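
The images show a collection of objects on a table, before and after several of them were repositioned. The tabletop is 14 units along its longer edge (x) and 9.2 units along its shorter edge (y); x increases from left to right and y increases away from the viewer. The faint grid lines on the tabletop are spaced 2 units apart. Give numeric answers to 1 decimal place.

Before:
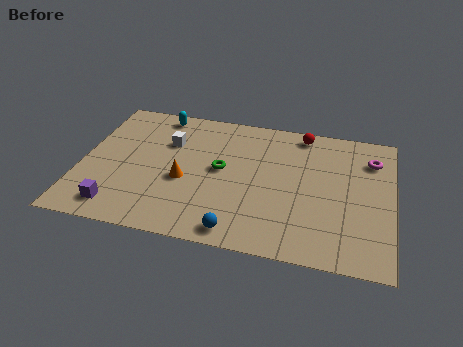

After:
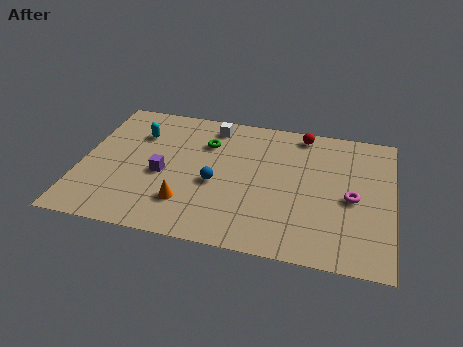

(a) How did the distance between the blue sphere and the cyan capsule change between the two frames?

-3.7

The distance was about 8.3 in the first image and 4.6 in the second, so they moved 3.7 units closer together.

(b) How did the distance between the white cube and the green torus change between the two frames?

-1.6

Before: roughly 2.9 units apart; after: 1.3. That's 1.6 units closer together.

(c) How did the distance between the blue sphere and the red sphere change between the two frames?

-1.9

Before: roughly 7.6 units apart; after: 5.7. That's 1.9 units closer together.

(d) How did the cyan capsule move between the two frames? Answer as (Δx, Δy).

(-0.8, -1.6)

The cyan capsule was at about (3.2, 8.2) and moved to about (2.4, 6.6).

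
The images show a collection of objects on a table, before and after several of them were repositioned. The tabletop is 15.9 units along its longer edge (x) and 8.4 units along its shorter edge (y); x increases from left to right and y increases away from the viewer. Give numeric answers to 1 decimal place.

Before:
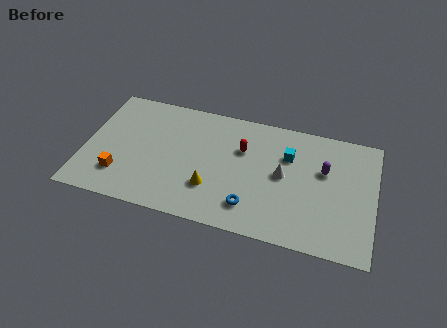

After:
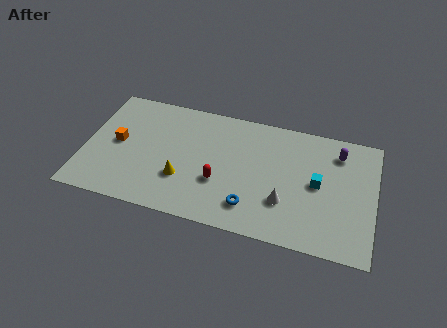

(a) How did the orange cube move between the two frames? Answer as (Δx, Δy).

(-0.3, 2.2)

The orange cube was at about (2.1, 2.1) and moved to about (1.8, 4.3).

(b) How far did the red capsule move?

2.8

The red capsule moved from about (8.6, 5.6) to (7.5, 3.0), a distance of √(1.1² + 2.6²) ≈ 2.8.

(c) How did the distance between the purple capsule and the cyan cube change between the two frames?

+0.5

The distance was about 2.1 in the first image and 2.6 in the second, so they moved 0.5 units further apart.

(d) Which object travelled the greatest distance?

the red capsule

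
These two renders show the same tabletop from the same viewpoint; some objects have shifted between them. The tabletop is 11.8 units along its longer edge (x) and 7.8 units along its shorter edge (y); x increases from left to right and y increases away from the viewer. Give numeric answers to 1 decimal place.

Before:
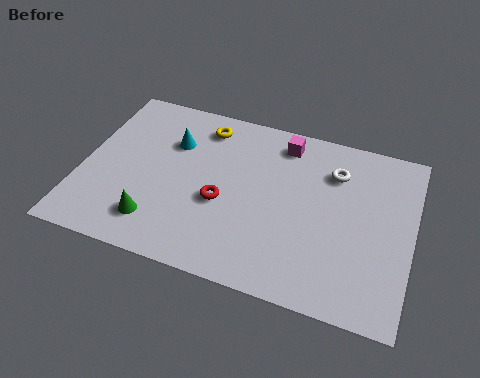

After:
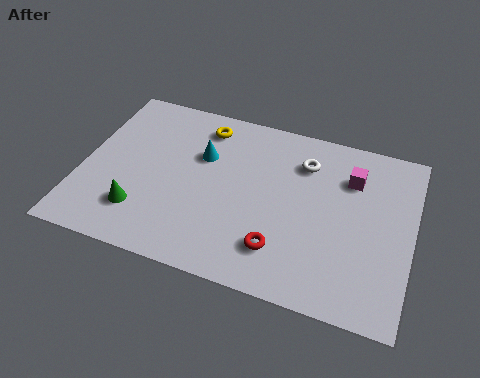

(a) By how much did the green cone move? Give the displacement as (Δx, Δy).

(-0.6, 0.3)

From the two frames, the green cone sits at roughly (2.9, 1.6) before and (2.3, 1.9) after.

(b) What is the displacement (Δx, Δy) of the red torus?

(2.2, -1.4)

The red torus was at about (5.1, 3.2) and moved to about (7.3, 1.8).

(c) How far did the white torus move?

1.1

From (8.9, 5.8) to (7.8, 5.9), the white torus covered √(1.1² + 0.1²) ≈ 1.1 units.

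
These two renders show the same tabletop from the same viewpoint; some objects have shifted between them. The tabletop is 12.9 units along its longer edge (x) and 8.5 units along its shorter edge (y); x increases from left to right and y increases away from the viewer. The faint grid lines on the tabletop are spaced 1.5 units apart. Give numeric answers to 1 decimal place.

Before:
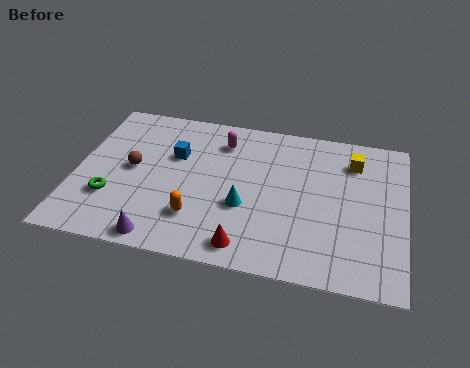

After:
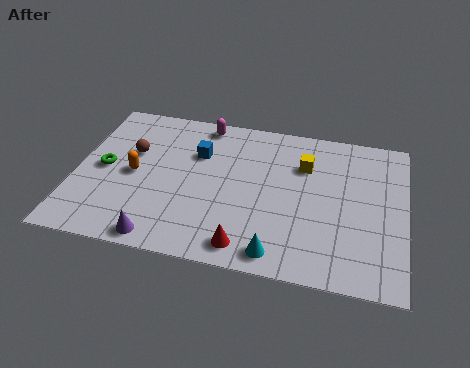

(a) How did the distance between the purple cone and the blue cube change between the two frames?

+0.4

Before: roughly 4.7 units apart; after: 5.1. That's 0.4 units further apart.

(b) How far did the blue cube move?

0.9

From (3.8, 5.5) to (4.7, 5.8), the blue cube covered √(0.9² + 0.3²) ≈ 0.9 units.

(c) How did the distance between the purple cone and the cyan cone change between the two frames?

+0.6

The distance was about 3.9 in the first image and 4.5 in the second, so they moved 0.6 units further apart.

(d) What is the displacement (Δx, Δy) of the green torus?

(-0.4, 1.6)

The green torus started near (1.5, 2.6) and ended near (1.1, 4.2).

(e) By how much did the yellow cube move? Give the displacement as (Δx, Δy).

(-1.9, -0.6)

From the two frames, the yellow cube sits at roughly (10.8, 6.6) before and (8.9, 6.0) after.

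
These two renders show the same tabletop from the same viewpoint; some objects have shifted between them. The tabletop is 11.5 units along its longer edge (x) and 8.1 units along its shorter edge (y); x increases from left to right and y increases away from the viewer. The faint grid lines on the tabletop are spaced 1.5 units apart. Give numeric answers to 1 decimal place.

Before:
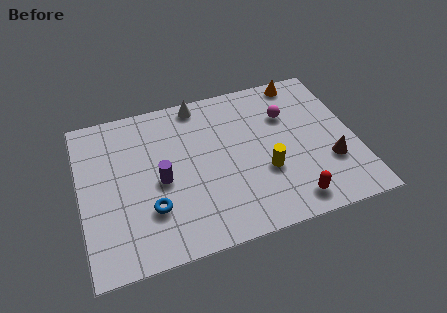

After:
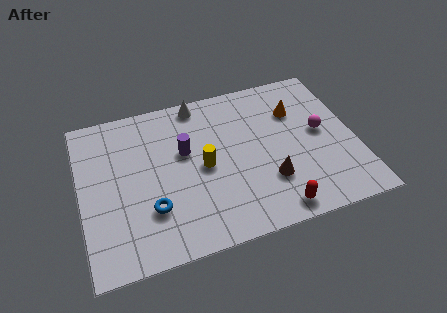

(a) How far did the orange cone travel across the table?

1.6

The orange cone was near (9.6, 7.3) before and (9.2, 5.7) after, so it travelled √(0.4² + 1.6²) ≈ 1.6 units.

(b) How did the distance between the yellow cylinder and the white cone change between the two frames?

-1.6

The distance was about 5.0 in the first image and 3.4 in the second, so they moved 1.6 units closer together.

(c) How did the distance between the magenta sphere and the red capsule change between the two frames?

-0.4

They were about 4.5 units apart before and 4.1 after — 0.4 units closer together.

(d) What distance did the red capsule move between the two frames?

0.7

The red capsule was near (8.5, 1.1) before and (7.8, 0.9) after, so it travelled √(0.7² + 0.2²) ≈ 0.7 units.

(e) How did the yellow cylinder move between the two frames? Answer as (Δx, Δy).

(-2.5, 1.0)

The yellow cylinder started near (7.6, 2.9) and ended near (5.1, 3.9).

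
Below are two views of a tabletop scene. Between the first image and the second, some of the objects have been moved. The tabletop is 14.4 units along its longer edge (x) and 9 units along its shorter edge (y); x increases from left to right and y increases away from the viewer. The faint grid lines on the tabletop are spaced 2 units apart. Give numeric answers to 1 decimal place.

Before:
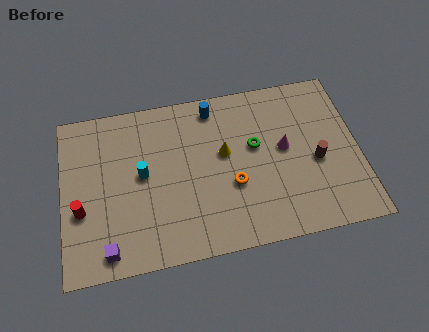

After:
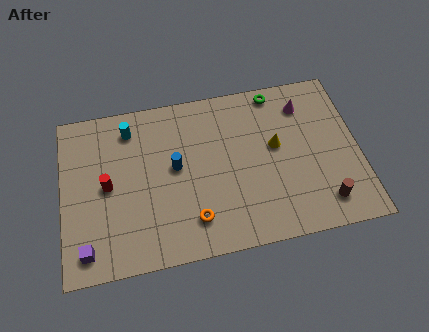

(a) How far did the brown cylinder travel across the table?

2.3

From (12.3, 3.9) to (12.5, 1.6), the brown cylinder covered √(0.2² + 2.3²) ≈ 2.3 units.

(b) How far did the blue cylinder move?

3.5

The blue cylinder moved from about (7.5, 7.8) to (5.5, 4.9), a distance of √(2.0² + 2.9²) ≈ 3.5.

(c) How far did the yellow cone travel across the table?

2.5

The yellow cone moved from about (7.9, 5.2) to (10.4, 5.1), a distance of √(2.5² + 0.1²) ≈ 2.5.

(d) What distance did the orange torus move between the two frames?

2.5

From (8.2, 3.4) to (6.2, 1.9), the orange torus covered √(2.0² + 1.5²) ≈ 2.5 units.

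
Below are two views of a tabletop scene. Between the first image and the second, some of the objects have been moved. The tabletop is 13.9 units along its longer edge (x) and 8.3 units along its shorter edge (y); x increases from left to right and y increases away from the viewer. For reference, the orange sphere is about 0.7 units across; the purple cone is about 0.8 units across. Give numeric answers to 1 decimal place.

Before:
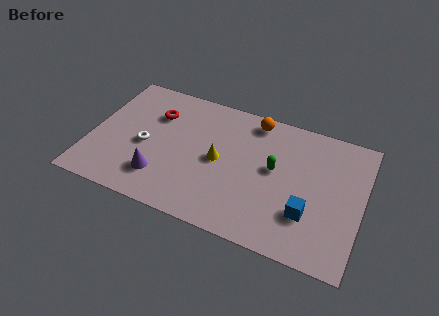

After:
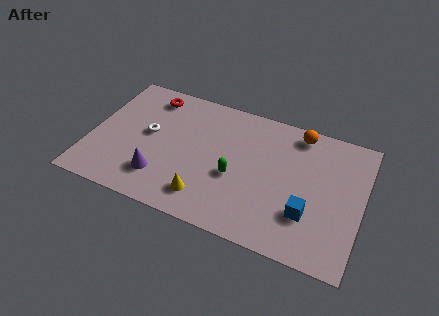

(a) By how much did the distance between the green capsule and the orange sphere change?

+1.9

The distance was about 3.0 in the first image and 4.9 in the second, so they moved 1.9 units further apart.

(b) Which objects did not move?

the purple cone and the blue cube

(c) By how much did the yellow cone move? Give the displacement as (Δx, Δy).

(-0.4, -2.5)

From the two frames, the yellow cone sits at roughly (6.6, 4.1) before and (6.2, 1.6) after.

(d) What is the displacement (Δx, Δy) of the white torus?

(0.1, 0.8)

From the two frames, the white torus sits at roughly (2.8, 3.7) before and (2.9, 4.5) after.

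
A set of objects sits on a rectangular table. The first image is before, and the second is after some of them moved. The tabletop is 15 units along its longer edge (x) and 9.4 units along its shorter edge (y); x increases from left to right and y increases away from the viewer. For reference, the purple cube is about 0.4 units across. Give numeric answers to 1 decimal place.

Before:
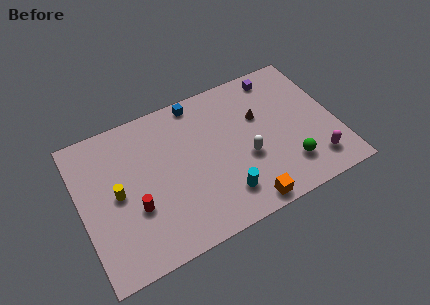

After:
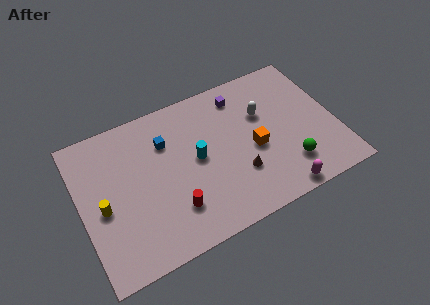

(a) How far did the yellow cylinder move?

1.0

The yellow cylinder moved from about (2.1, 4.7) to (1.2, 4.2), a distance of √(0.9² + 0.5²) ≈ 1.0.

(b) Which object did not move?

the green sphere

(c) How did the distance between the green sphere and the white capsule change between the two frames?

+1.3

Before: roughly 2.7 units apart; after: 4.0. That's 1.3 units further apart.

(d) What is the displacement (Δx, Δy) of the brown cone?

(-1.7, -3.1)

The brown cone started near (10.7, 6.0) and ended near (9.0, 2.9).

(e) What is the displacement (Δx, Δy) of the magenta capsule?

(-2.3, -1.0)

The magenta capsule started near (13.4, 1.8) and ended near (11.1, 0.8).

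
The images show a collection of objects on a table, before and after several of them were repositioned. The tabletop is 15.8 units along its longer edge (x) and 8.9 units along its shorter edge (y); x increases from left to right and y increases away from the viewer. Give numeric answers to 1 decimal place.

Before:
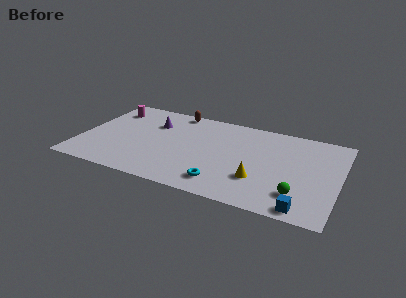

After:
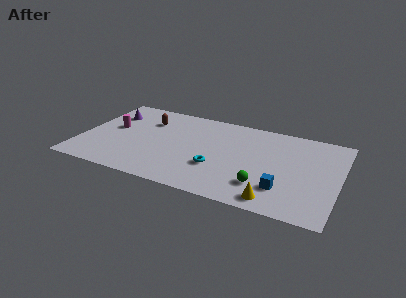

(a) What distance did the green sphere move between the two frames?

2.1

The green sphere moved from about (13.5, 2.1) to (11.4, 2.2), a distance of √(2.1² + 0.1²) ≈ 2.1.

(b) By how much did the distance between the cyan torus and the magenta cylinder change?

-2.3

Before: roughly 9.3 units apart; after: 7.0. That's 2.3 units closer together.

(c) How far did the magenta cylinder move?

2.0

The magenta cylinder was near (1.4, 7.0) before and (1.8, 5.0) after, so it travelled √(0.4² + 2.0²) ≈ 2.0 units.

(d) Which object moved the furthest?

the purple cone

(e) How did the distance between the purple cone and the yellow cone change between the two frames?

+4.2

Before: roughly 7.8 units apart; after: 12.0. That's 4.2 units further apart.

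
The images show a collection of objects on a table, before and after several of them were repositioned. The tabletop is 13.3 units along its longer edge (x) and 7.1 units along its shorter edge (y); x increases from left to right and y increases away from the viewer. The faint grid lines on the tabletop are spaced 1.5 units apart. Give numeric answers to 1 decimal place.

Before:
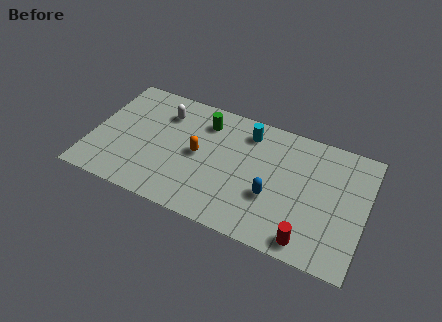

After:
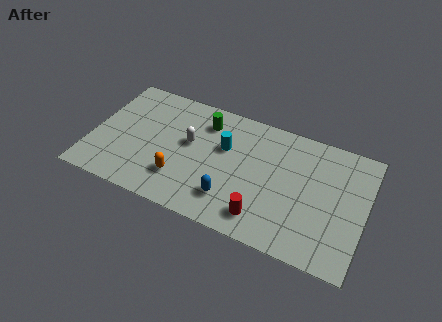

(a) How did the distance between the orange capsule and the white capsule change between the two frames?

-0.4

They were about 2.6 units apart before and 2.2 after — 0.4 units closer together.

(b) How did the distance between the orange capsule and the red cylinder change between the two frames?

-2.1

They were about 6.2 units apart before and 4.1 after — 2.1 units closer together.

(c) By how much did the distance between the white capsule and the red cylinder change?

-3.9

Before: roughly 8.7 units apart; after: 4.8. That's 3.9 units closer together.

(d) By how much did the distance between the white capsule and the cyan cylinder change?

-2.4

They were about 4.1 units apart before and 1.7 after — 2.4 units closer together.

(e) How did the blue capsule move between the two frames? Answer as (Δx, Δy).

(-1.9, -0.9)

The blue capsule was at about (8.9, 2.6) and moved to about (7.0, 1.7).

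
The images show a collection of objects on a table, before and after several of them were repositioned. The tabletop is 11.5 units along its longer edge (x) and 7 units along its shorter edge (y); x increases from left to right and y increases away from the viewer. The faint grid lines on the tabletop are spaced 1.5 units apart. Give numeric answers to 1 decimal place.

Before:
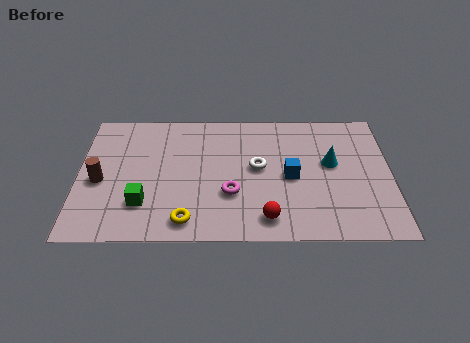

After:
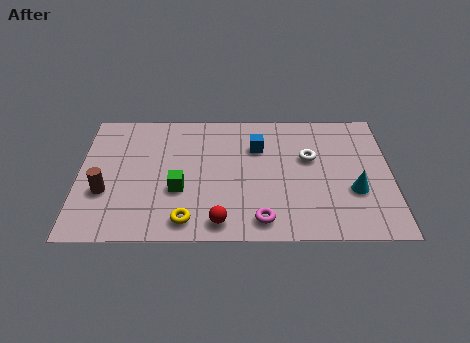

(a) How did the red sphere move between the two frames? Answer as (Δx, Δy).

(-1.7, -0.2)

The red sphere started near (6.9, 1.1) and ended near (5.2, 0.9).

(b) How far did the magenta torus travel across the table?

1.8

The magenta torus moved from about (5.6, 2.4) to (6.7, 1.0), a distance of √(1.1² + 1.4²) ≈ 1.8.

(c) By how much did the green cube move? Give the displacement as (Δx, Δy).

(1.3, 0.7)

The green cube was at about (2.4, 1.9) and moved to about (3.7, 2.6).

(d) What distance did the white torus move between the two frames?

2.0

From (6.6, 3.8) to (8.5, 4.3), the white torus covered √(1.9² + 0.5²) ≈ 2.0 units.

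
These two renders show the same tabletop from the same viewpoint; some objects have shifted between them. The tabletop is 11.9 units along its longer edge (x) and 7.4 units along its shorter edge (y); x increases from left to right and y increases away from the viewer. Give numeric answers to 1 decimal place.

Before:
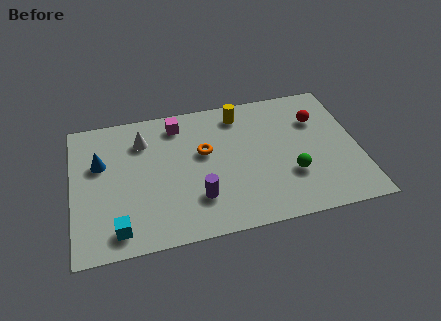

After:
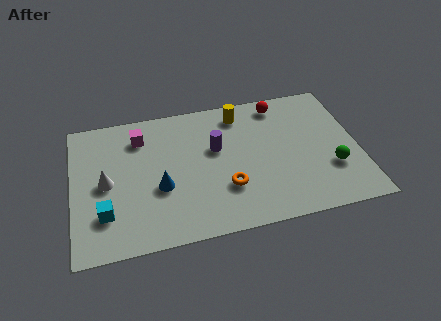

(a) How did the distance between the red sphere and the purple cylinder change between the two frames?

-2.7

Before: roughly 6.1 units apart; after: 3.4. That's 2.7 units closer together.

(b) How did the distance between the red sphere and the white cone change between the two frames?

+0.6

The distance was about 7.3 in the first image and 7.9 in the second, so they moved 0.6 units further apart.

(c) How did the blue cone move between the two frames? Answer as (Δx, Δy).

(2.4, -1.8)

The blue cone was at about (1.2, 4.7) and moved to about (3.6, 2.9).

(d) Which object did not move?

the yellow cylinder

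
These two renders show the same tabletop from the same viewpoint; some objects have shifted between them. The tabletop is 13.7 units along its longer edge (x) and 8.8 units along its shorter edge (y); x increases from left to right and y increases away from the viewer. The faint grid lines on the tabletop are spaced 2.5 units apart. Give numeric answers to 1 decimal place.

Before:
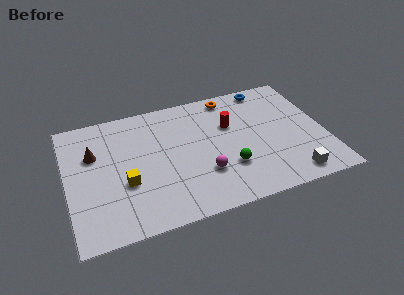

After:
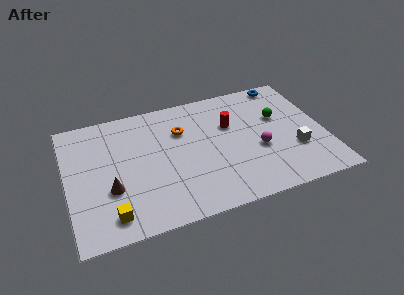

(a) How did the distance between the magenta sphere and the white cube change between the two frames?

-2.8

Before: roughly 4.8 units apart; after: 2.0. That's 2.8 units closer together.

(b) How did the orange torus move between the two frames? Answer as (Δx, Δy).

(-2.8, -1.7)

The orange torus started near (9.0, 7.8) and ended near (6.2, 6.1).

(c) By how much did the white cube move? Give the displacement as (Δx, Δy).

(0.4, 1.8)

The white cube was at about (11.6, 1.1) and moved to about (12.0, 2.9).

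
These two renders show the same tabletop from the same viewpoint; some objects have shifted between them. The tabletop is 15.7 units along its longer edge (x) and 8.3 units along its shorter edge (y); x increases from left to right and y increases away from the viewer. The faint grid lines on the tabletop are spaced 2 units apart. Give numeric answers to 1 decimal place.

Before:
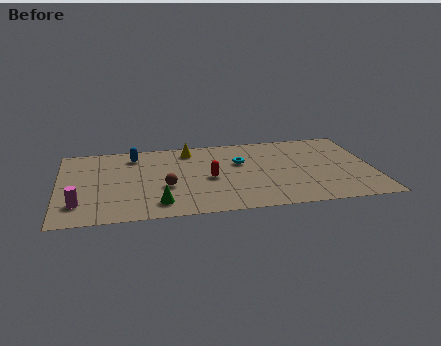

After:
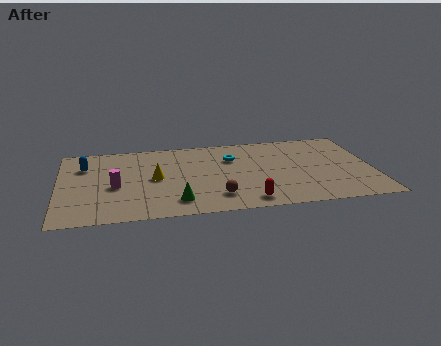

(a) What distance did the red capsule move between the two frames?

3.2

From (7.5, 3.8) to (9.3, 1.1), the red capsule covered √(1.8² + 2.7²) ≈ 3.2 units.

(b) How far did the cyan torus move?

0.6

The cyan torus moved from about (9.1, 5.3) to (8.7, 5.8), a distance of √(0.4² + 0.5²) ≈ 0.6.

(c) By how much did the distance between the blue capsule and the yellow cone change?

+1.1

They were about 2.8 units apart before and 3.9 after — 1.1 units further apart.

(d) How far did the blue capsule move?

2.6

The blue capsule moved from about (3.8, 6.8) to (1.3, 6.0), a distance of √(2.5² + 0.8²) ≈ 2.6.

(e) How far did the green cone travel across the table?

0.9

The green cone moved from about (4.9, 1.5) to (5.8, 1.6), a distance of √(0.9² + 0.1²) ≈ 0.9.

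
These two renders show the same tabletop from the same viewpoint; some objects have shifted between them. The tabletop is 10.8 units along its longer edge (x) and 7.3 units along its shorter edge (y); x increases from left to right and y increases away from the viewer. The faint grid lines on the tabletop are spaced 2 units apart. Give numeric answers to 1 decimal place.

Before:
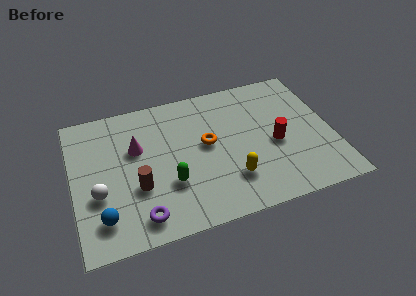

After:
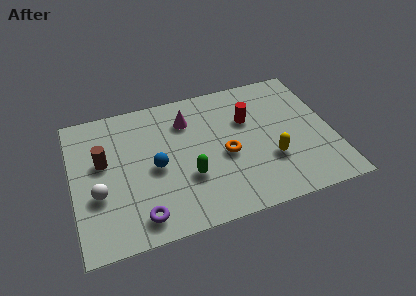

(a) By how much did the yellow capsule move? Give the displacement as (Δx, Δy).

(1.7, 0.5)

From the two frames, the yellow capsule sits at roughly (6.4, 1.9) before and (8.1, 2.4) after.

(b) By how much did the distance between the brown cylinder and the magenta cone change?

+1.8

They were about 2.0 units apart before and 3.8 after — 1.8 units further apart.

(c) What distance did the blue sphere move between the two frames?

3.0

The blue sphere moved from about (1.1, 1.5) to (3.4, 3.4), a distance of √(2.3² + 1.9²) ≈ 3.0.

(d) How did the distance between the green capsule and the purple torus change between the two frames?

+0.7

The distance was about 1.8 in the first image and 2.5 in the second, so they moved 0.7 units further apart.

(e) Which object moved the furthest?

the blue sphere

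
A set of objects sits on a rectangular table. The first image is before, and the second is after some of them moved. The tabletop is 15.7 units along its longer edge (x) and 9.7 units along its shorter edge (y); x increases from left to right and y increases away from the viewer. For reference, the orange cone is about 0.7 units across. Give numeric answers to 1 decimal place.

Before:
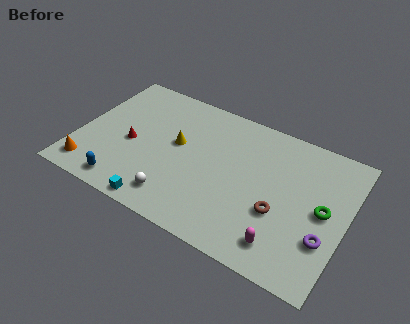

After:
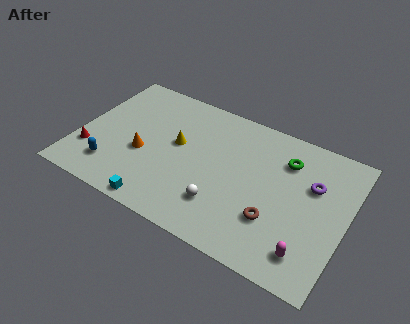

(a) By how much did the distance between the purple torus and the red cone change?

+1.5

Before: roughly 11.7 units apart; after: 13.2. That's 1.5 units further apart.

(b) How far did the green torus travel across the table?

3.5

From (14.4, 4.9) to (11.9, 7.3), the green torus covered √(2.5² + 2.4²) ≈ 3.5 units.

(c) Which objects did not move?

the yellow cone and the cyan cube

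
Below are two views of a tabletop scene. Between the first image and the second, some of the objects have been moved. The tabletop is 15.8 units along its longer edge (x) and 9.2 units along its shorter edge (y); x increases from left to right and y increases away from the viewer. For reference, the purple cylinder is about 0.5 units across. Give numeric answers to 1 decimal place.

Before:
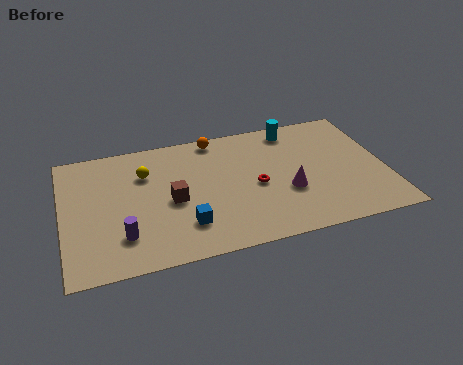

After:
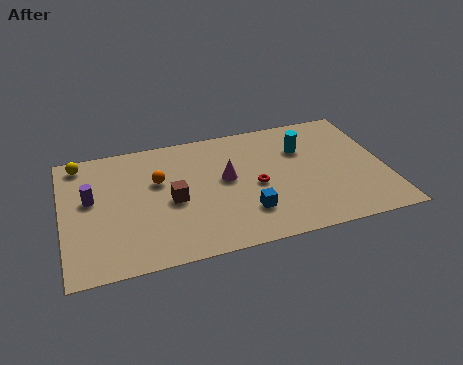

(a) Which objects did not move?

the brown cube and the red torus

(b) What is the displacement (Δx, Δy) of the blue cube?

(3.0, 0.1)

The blue cube started near (5.8, 2.3) and ended near (8.8, 2.4).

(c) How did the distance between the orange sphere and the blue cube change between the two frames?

-1.0

The distance was about 6.3 in the first image and 5.3 in the second, so they moved 1.0 units closer together.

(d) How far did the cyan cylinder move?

1.6

The cyan cylinder moved from about (11.6, 8.0) to (11.9, 6.4), a distance of √(0.3² + 1.6²) ≈ 1.6.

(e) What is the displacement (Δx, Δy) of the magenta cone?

(-2.9, 1.7)

From the two frames, the magenta cone sits at roughly (10.9, 3.4) before and (8.0, 5.1) after.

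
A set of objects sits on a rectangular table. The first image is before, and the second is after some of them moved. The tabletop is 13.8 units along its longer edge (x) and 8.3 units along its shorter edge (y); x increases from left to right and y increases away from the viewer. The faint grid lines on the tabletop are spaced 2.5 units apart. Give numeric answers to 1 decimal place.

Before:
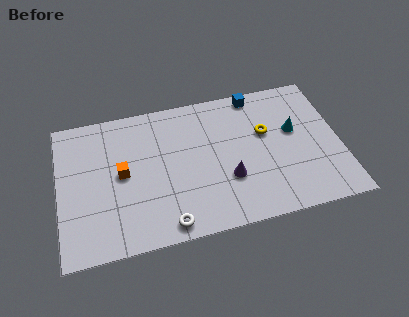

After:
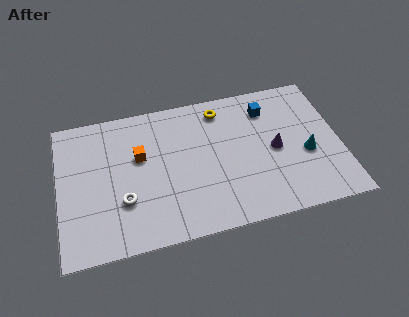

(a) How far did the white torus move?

2.7

The white torus was near (5.1, 0.9) before and (3.1, 2.7) after, so it travelled √(2.0² + 1.8²) ≈ 2.7 units.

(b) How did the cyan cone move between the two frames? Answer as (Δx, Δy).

(0.5, -1.5)

The cyan cone started near (11.6, 4.9) and ended near (12.1, 3.4).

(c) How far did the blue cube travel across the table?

1.1

From (9.9, 7.5) to (10.4, 6.5), the blue cube covered √(0.5² + 1.0²) ≈ 1.1 units.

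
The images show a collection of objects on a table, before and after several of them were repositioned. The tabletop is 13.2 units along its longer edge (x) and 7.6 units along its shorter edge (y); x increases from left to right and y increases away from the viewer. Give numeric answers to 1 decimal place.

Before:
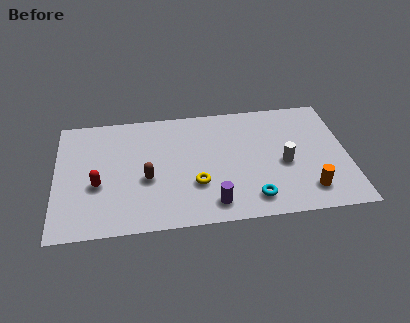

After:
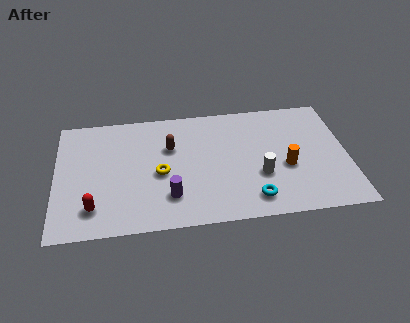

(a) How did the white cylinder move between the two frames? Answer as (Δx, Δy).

(-1.1, -0.6)

The white cylinder was at about (10.3, 3.3) and moved to about (9.2, 2.7).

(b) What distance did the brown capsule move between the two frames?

2.2

From (4.1, 3.1) to (5.2, 5.0), the brown capsule covered √(1.1² + 1.9²) ≈ 2.2 units.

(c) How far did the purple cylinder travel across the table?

2.0

From (7.0, 1.2) to (5.1, 1.9), the purple cylinder covered √(1.9² + 0.7²) ≈ 2.0 units.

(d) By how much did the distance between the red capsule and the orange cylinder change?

-0.7

Before: roughly 9.5 units apart; after: 8.8. That's 0.7 units closer together.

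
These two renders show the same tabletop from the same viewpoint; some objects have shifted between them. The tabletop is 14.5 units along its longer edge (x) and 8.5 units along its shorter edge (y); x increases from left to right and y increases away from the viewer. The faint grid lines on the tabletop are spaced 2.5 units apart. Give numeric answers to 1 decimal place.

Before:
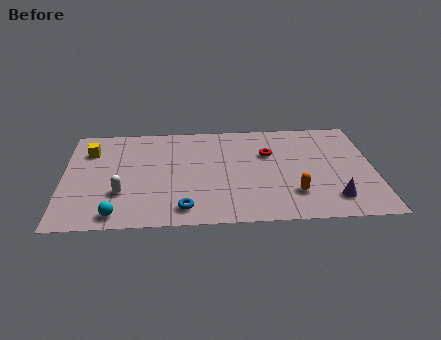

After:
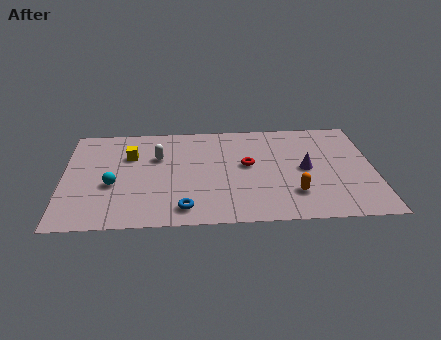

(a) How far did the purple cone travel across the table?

2.8

The purple cone moved from about (12.5, 1.7) to (11.3, 4.2), a distance of √(1.2² + 2.5²) ≈ 2.8.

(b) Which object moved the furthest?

the white capsule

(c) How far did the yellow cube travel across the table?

2.0

From (1.2, 6.3) to (3.1, 5.8), the yellow cube covered √(1.9² + 0.5²) ≈ 2.0 units.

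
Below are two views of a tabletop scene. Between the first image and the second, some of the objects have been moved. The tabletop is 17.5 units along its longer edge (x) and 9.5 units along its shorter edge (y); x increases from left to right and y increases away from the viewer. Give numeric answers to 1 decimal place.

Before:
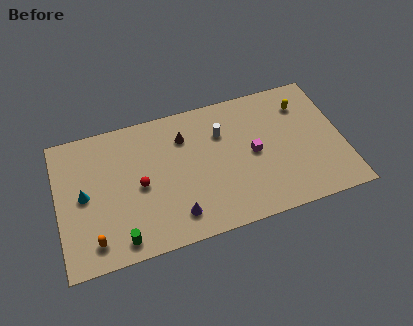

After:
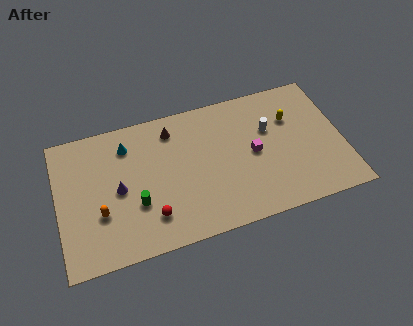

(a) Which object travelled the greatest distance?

the purple cone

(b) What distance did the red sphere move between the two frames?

2.4

The red sphere moved from about (5.0, 4.5) to (5.5, 2.2), a distance of √(0.5² + 2.3²) ≈ 2.4.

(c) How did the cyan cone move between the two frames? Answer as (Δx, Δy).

(2.8, 2.7)

The cyan cone was at about (1.6, 4.8) and moved to about (4.4, 7.5).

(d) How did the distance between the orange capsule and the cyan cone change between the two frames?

+1.4

They were about 3.2 units apart before and 4.6 after — 1.4 units further apart.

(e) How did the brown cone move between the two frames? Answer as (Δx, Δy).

(-0.7, 0.7)

From the two frames, the brown cone sits at roughly (7.9, 7.1) before and (7.2, 7.8) after.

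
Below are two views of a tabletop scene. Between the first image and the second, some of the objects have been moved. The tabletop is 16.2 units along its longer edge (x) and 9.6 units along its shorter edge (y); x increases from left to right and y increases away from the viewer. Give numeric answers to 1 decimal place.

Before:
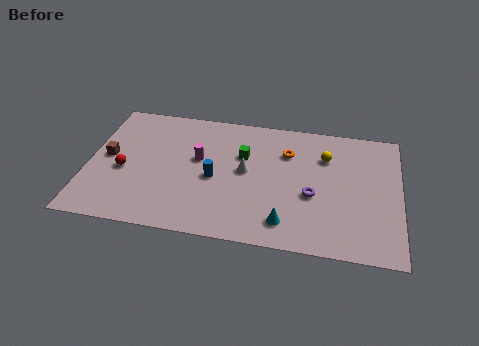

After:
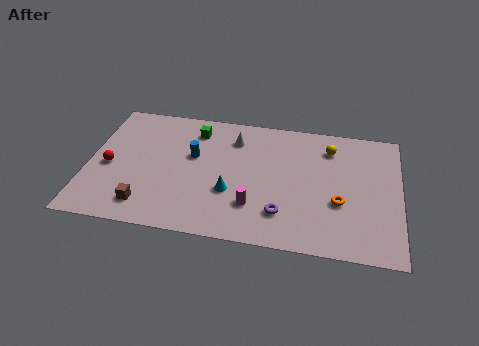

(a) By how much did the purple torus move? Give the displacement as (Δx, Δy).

(-1.5, -1.6)

The purple torus started near (11.7, 3.9) and ended near (10.2, 2.3).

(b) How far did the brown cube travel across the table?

4.0

The brown cube moved from about (1.0, 5.0) to (3.2, 1.7), a distance of √(2.2² + 3.3²) ≈ 4.0.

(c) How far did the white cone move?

2.5

From (8.2, 5.1) to (7.5, 7.5), the white cone covered √(0.7² + 2.4²) ≈ 2.5 units.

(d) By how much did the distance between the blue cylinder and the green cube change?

-0.4

Before: roughly 2.4 units apart; after: 2.0. That's 0.4 units closer together.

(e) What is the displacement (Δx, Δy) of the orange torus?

(2.8, -3.3)

From the two frames, the orange torus sits at roughly (10.3, 6.9) before and (13.1, 3.6) after.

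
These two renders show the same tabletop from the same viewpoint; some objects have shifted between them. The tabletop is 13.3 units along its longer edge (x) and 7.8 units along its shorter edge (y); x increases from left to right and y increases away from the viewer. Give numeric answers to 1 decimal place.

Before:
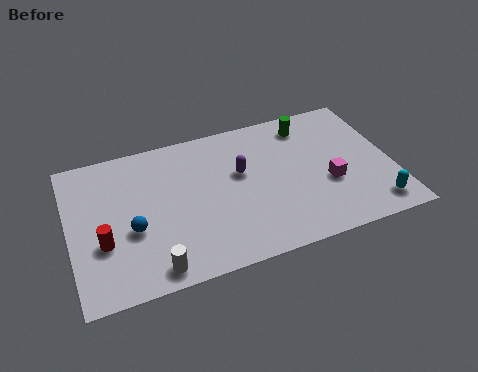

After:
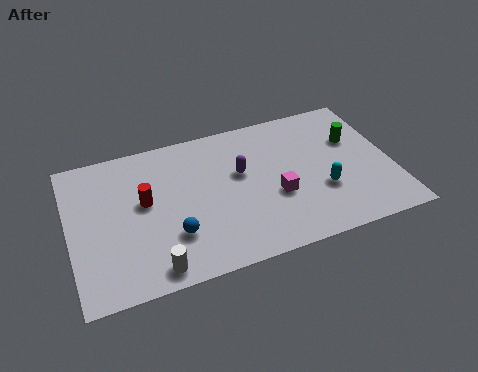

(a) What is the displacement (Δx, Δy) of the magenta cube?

(-2.2, 0.0)

From the two frames, the magenta cube sits at roughly (10.6, 3.0) before and (8.4, 3.0) after.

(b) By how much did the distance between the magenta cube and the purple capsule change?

-1.8

Before: roughly 3.9 units apart; after: 2.1. That's 1.8 units closer together.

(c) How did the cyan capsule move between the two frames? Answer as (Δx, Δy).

(-2.0, 1.5)

The cyan capsule was at about (12.3, 1.2) and moved to about (10.3, 2.7).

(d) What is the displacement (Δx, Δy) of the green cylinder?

(1.8, -1.4)

The green cylinder started near (10.1, 6.5) and ended near (11.9, 5.1).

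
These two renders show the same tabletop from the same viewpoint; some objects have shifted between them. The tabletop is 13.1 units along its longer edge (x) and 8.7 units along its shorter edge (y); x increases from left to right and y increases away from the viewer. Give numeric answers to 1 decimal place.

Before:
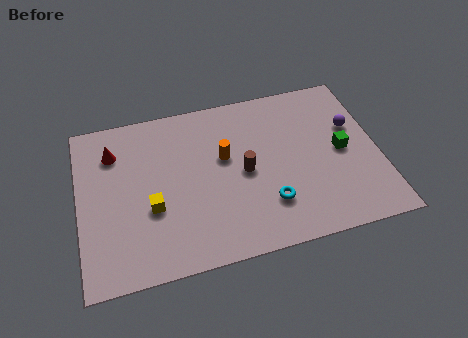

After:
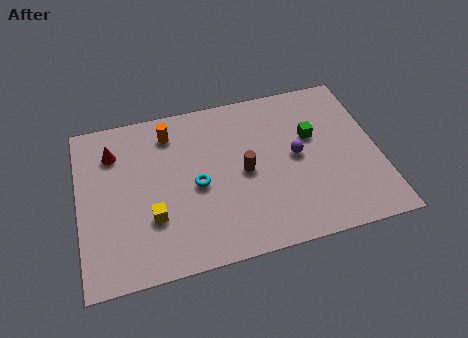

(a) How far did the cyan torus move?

3.4

The cyan torus moved from about (8.1, 2.3) to (5.1, 4.0), a distance of √(3.0² + 1.7²) ≈ 3.4.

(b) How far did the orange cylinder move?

3.0

From (6.4, 5.2) to (4.1, 7.1), the orange cylinder covered √(2.3² + 1.9²) ≈ 3.0 units.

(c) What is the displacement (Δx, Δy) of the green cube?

(-1.2, 1.1)

From the two frames, the green cube sits at roughly (11.5, 4.3) before and (10.3, 5.4) after.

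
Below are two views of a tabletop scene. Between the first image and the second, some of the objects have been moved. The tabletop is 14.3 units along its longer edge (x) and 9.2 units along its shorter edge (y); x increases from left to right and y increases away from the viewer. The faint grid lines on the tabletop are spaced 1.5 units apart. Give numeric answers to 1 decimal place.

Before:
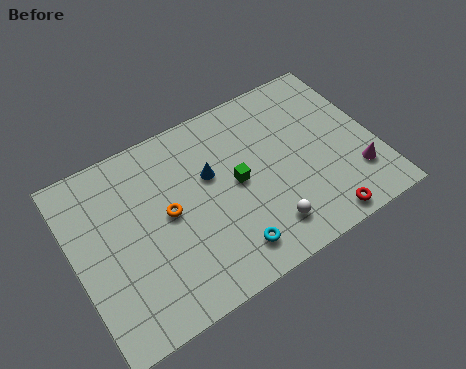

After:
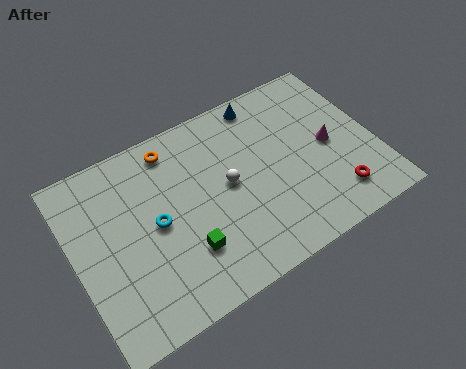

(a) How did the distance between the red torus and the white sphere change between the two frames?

+2.9

The distance was about 2.7 in the first image and 5.6 in the second, so they moved 2.9 units further apart.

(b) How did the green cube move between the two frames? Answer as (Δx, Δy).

(-2.8, -2.1)

From the two frames, the green cube sits at roughly (7.7, 4.7) before and (4.9, 2.6) after.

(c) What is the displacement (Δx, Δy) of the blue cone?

(3.0, 2.5)

From the two frames, the blue cone sits at roughly (6.6, 5.7) before and (9.6, 8.2) after.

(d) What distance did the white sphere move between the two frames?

3.3

From (8.6, 1.8) to (7.3, 4.8), the white sphere covered √(1.3² + 3.0²) ≈ 3.3 units.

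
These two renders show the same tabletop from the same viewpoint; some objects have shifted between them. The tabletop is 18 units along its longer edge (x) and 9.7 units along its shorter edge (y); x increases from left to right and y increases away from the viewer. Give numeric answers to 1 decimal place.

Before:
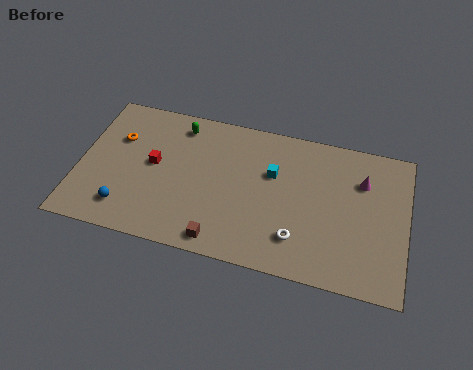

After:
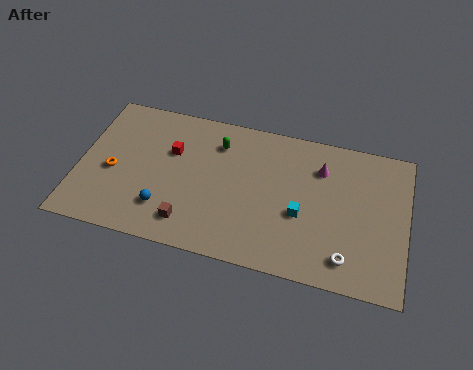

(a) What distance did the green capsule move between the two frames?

2.3

The green capsule was near (5.3, 8.2) before and (7.5, 7.5) after, so it travelled √(2.2² + 0.7²) ≈ 2.3 units.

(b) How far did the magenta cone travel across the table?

2.3

The magenta cone moved from about (15.5, 6.9) to (13.2, 7.2), a distance of √(2.3² + 0.3²) ≈ 2.3.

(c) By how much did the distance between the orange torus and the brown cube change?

-3.1

They were about 8.1 units apart before and 5.0 after — 3.1 units closer together.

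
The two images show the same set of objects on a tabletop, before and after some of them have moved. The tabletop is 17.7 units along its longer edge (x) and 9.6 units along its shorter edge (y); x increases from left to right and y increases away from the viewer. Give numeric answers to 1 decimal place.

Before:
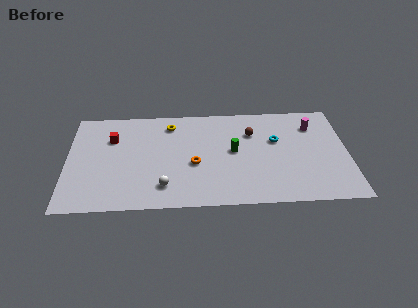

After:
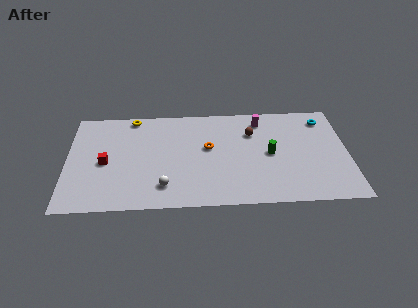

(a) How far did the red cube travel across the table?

2.3

The red cube moved from about (2.8, 6.7) to (2.4, 4.4), a distance of √(0.4² + 2.3²) ≈ 2.3.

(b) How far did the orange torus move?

1.7

The orange torus moved from about (8.0, 4.0) to (8.9, 5.5), a distance of √(0.9² + 1.5²) ≈ 1.7.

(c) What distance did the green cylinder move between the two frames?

2.3

The green cylinder was near (10.5, 5.1) before and (12.8, 4.7) after, so it travelled √(2.3² + 0.4²) ≈ 2.3 units.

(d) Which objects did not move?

the white sphere and the brown sphere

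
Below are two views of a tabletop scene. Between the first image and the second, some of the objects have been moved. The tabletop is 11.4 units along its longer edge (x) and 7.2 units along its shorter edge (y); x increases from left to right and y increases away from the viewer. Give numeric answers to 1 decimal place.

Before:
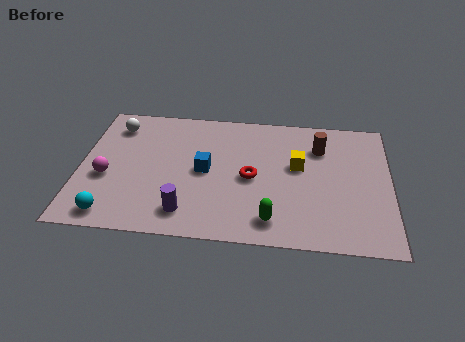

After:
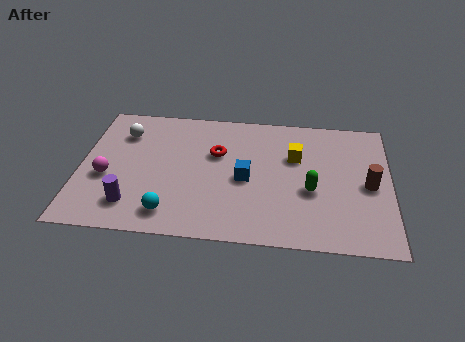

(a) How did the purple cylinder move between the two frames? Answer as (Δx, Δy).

(-2.0, 0.2)

The purple cylinder was at about (4.0, 1.3) and moved to about (2.0, 1.5).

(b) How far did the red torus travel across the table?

1.8

The red torus moved from about (6.3, 3.4) to (5.0, 4.6), a distance of √(1.3² + 1.2²) ≈ 1.8.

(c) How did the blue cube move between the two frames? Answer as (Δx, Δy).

(1.5, -0.3)

From the two frames, the blue cube sits at roughly (4.6, 3.6) before and (6.1, 3.3) after.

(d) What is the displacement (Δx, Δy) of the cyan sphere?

(2.1, 0.3)

The cyan sphere started near (1.3, 0.9) and ended near (3.4, 1.2).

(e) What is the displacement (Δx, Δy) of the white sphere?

(0.3, -0.4)

The white sphere was at about (1.2, 5.8) and moved to about (1.5, 5.4).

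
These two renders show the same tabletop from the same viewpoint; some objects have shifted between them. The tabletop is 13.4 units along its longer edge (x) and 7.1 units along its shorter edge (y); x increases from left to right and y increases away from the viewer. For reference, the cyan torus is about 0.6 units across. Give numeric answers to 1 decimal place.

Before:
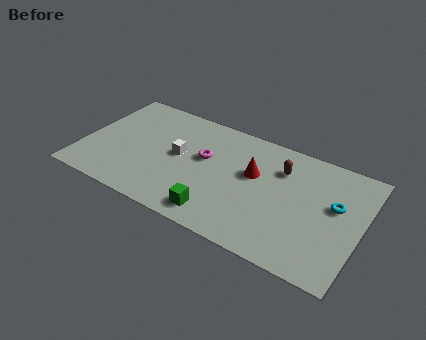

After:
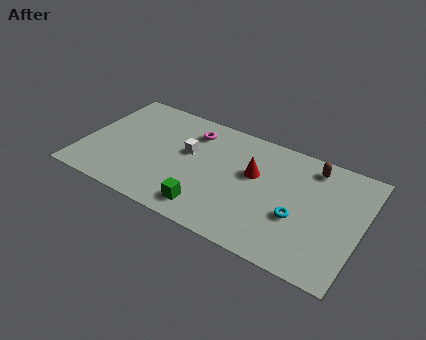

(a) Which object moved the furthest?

the cyan torus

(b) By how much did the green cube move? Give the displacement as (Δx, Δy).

(-0.5, 0.1)

The green cube started near (6.9, 1.1) and ended near (6.4, 1.2).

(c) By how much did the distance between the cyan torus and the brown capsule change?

+0.4

Before: roughly 2.9 units apart; after: 3.3. That's 0.4 units further apart.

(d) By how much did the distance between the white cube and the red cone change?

-0.4

They were about 3.6 units apart before and 3.2 after — 0.4 units closer together.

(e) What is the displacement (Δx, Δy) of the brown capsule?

(1.4, 0.8)

From the two frames, the brown capsule sits at roughly (9.4, 5.2) before and (10.8, 6.0) after.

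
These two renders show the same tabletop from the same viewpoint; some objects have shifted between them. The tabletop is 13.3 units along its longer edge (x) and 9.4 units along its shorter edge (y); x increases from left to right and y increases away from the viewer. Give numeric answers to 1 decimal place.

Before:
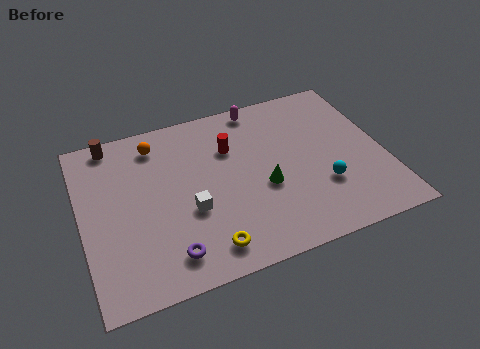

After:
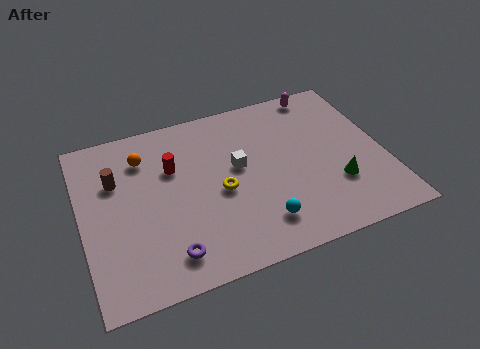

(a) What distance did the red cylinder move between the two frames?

2.6

From (6.7, 6.5) to (4.1, 6.2), the red cylinder covered √(2.6² + 0.3²) ≈ 2.6 units.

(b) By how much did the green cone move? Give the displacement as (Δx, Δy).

(3.1, -0.9)

From the two frames, the green cone sits at roughly (7.9, 3.8) before and (11.0, 2.9) after.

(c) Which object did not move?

the purple torus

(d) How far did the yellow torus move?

2.9

The yellow torus moved from about (5.1, 1.4) to (6.0, 4.2), a distance of √(0.9² + 2.8²) ≈ 2.9.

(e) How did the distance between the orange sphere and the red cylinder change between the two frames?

-1.9

Before: roughly 3.5 units apart; after: 1.6. That's 1.9 units closer together.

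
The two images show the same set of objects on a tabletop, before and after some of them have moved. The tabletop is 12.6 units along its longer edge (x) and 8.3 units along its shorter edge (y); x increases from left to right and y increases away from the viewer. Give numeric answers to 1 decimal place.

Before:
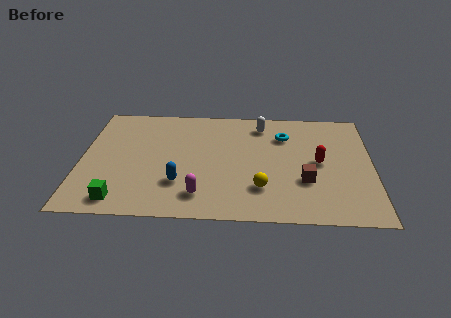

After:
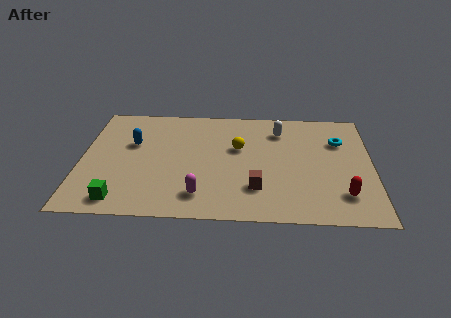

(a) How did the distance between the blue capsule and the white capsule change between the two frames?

+0.8

They were about 5.7 units apart before and 6.5 after — 0.8 units further apart.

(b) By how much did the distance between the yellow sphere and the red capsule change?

+2.3

Before: roughly 3.2 units apart; after: 5.5. That's 2.3 units further apart.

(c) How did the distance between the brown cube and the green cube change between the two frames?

-2.2

They were about 8.1 units apart before and 5.9 after — 2.2 units closer together.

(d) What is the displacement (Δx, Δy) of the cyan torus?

(2.4, -0.3)

From the two frames, the cyan torus sits at roughly (8.8, 6.1) before and (11.2, 5.8) after.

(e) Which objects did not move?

the green cube and the magenta capsule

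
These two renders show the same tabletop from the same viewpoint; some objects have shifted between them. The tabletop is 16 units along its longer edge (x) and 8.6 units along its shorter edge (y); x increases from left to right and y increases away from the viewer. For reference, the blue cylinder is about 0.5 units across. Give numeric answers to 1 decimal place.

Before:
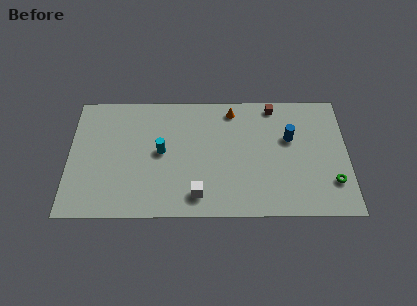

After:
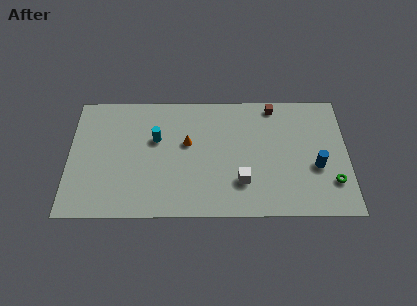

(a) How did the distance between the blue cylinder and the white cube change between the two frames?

-2.2

The distance was about 6.6 in the first image and 4.4 in the second, so they moved 2.2 units closer together.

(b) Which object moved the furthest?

the orange cone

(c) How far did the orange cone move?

3.5

The orange cone was near (9.4, 7.4) before and (6.8, 5.1) after, so it travelled √(2.6² + 2.3²) ≈ 3.5 units.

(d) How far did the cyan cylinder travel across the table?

0.9

The cyan cylinder was near (5.3, 4.5) before and (5.0, 5.4) after, so it travelled √(0.3² + 0.9²) ≈ 0.9 units.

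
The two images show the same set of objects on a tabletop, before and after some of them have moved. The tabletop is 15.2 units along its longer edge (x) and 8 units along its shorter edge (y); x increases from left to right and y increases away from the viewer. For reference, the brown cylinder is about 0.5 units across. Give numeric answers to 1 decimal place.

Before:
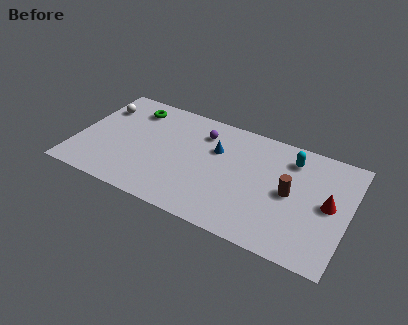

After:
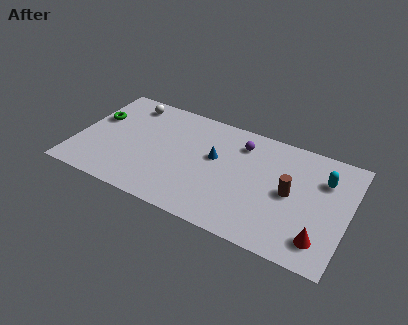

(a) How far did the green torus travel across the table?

2.4

The green torus was near (2.8, 6.5) before and (0.9, 5.0) after, so it travelled √(1.9² + 1.5²) ≈ 2.4 units.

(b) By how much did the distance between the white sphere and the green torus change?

+0.5

Before: roughly 1.9 units apart; after: 2.4. That's 0.5 units further apart.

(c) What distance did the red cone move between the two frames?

2.5

The red cone was near (14.1, 4.1) before and (13.9, 1.6) after, so it travelled √(0.2² + 2.5²) ≈ 2.5 units.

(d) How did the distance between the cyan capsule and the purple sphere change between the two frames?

-0.3

Before: roughly 5.0 units apart; after: 4.7. That's 0.3 units closer together.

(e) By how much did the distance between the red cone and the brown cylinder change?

+1.0

They were about 2.1 units apart before and 3.1 after — 1.0 units further apart.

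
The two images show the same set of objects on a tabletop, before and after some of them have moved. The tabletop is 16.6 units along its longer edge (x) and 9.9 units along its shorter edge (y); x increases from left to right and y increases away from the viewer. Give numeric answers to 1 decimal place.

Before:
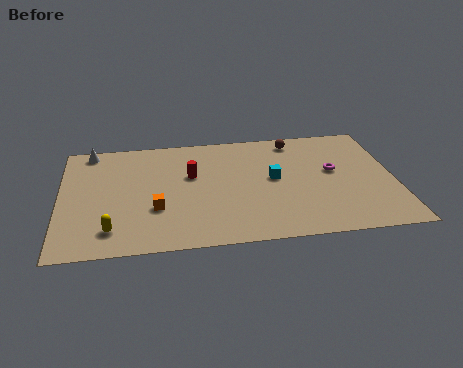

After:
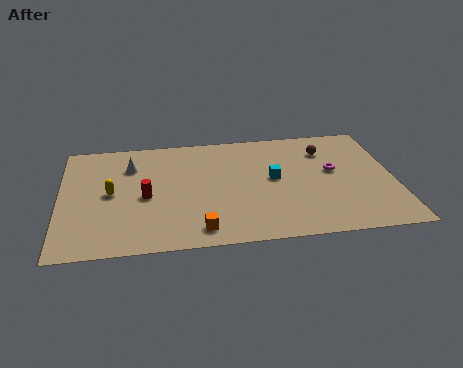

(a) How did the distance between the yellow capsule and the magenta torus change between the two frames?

-0.6

The distance was about 11.7 in the first image and 11.1 in the second, so they moved 0.6 units closer together.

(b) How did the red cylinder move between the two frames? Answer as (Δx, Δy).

(-2.3, -1.6)

From the two frames, the red cylinder sits at roughly (6.5, 6.1) before and (4.2, 4.5) after.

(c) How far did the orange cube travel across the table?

2.9

From (4.7, 3.4) to (6.8, 1.4), the orange cube covered √(2.1² + 2.0²) ≈ 2.9 units.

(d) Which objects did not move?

the magenta torus and the cyan cube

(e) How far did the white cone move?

2.6

The white cone was near (1.5, 8.9) before and (3.5, 7.3) after, so it travelled √(2.0² + 1.6²) ≈ 2.6 units.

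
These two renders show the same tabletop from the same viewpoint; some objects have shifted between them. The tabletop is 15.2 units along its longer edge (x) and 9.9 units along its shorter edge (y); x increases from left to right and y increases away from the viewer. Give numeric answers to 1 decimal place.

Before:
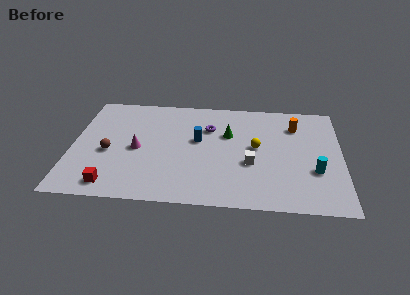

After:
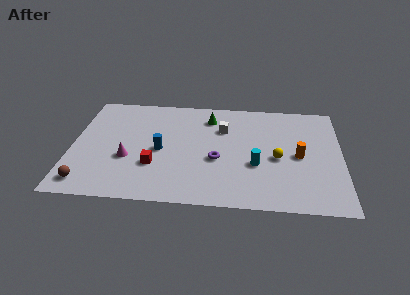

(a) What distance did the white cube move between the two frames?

3.5

From (10.1, 3.8) to (8.5, 6.9), the white cube covered √(1.6² + 3.1²) ≈ 3.5 units.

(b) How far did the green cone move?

1.9

The green cone was near (8.8, 6.4) before and (7.7, 7.9) after, so it travelled √(1.1² + 1.5²) ≈ 1.9 units.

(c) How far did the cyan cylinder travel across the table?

3.3

The cyan cylinder moved from about (13.7, 3.4) to (10.4, 3.7), a distance of √(3.3² + 0.3²) ≈ 3.3.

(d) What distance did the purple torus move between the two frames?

2.9

From (7.7, 6.9) to (8.2, 4.0), the purple torus covered √(0.5² + 2.9²) ≈ 2.9 units.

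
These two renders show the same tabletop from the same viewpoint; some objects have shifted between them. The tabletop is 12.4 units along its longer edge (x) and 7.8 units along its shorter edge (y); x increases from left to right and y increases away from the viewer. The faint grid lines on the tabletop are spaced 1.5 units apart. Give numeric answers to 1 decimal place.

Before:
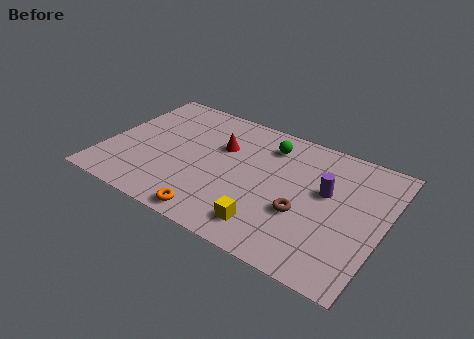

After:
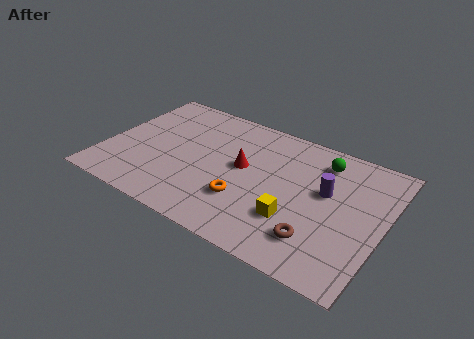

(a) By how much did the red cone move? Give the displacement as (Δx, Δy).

(1.1, -0.8)

The red cone started near (5.0, 5.1) and ended near (6.1, 4.3).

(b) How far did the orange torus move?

1.9

From (5.4, 0.8) to (6.5, 2.4), the orange torus covered √(1.1² + 1.6²) ≈ 1.9 units.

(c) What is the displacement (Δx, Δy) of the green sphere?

(2.4, 0.1)

The green sphere started near (7.0, 6.2) and ended near (9.4, 6.3).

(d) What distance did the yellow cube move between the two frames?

1.4

The yellow cube was near (7.7, 1.4) before and (8.7, 2.4) after, so it travelled √(1.0² + 1.0²) ≈ 1.4 units.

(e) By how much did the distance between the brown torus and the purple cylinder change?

+0.9

Before: roughly 1.9 units apart; after: 2.8. That's 0.9 units further apart.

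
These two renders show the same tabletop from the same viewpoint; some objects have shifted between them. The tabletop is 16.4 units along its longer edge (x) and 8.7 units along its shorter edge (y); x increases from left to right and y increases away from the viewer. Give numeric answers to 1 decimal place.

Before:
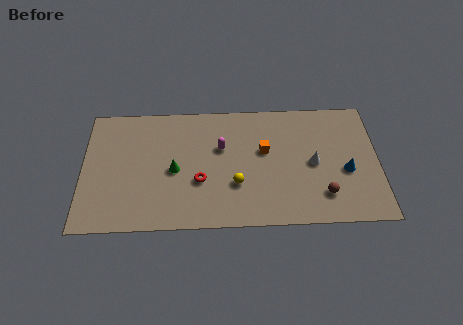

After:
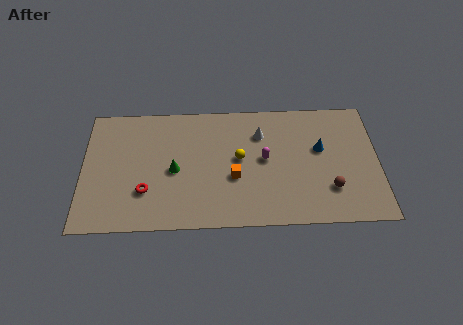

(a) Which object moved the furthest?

the white cone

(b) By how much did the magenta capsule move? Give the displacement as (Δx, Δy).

(2.4, -0.9)

The magenta capsule was at about (7.7, 5.5) and moved to about (10.1, 4.6).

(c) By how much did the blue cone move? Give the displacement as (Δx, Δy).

(-1.4, 1.6)

The blue cone started near (14.6, 3.6) and ended near (13.2, 5.2).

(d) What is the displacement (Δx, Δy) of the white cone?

(-2.9, 2.2)

From the two frames, the white cone sits at roughly (12.8, 4.2) before and (9.9, 6.4) after.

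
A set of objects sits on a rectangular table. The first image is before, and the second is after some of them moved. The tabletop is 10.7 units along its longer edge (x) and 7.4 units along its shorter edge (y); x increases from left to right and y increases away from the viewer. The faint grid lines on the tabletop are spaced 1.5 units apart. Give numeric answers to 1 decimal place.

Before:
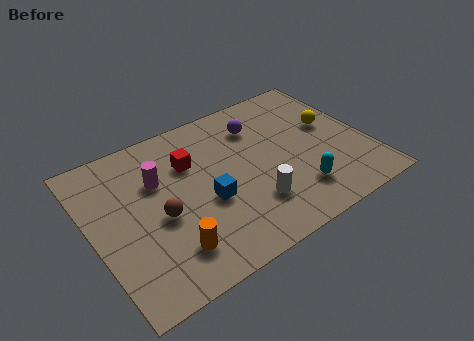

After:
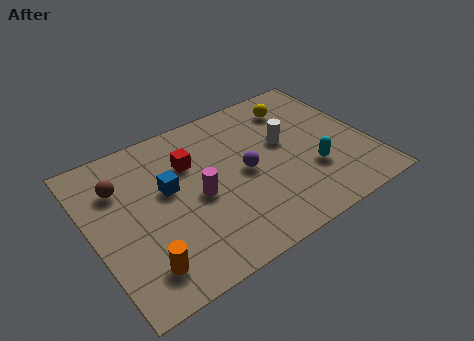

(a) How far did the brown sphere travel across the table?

2.4

From (2.5, 3.2) to (1.3, 5.3), the brown sphere covered √(1.2² + 2.1²) ≈ 2.4 units.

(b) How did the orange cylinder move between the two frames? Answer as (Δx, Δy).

(-1.1, -0.2)

From the two frames, the orange cylinder sits at roughly (2.6, 1.6) before and (1.5, 1.4) after.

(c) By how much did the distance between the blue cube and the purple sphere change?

-0.6

Before: roughly 3.6 units apart; after: 3.0. That's 0.6 units closer together.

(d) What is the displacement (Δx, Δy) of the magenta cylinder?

(1.3, -1.5)

The magenta cylinder was at about (2.7, 4.9) and moved to about (4.0, 3.4).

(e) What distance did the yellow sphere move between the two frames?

1.9

From (9.5, 4.3) to (8.4, 5.9), the yellow sphere covered √(1.1² + 1.6²) ≈ 1.9 units.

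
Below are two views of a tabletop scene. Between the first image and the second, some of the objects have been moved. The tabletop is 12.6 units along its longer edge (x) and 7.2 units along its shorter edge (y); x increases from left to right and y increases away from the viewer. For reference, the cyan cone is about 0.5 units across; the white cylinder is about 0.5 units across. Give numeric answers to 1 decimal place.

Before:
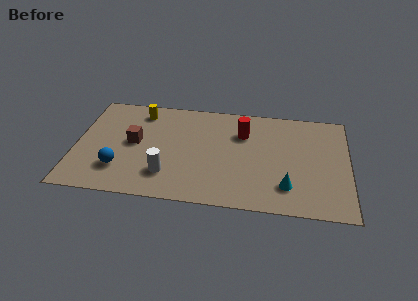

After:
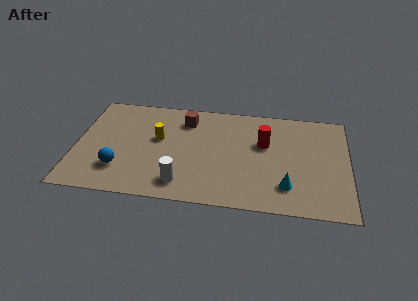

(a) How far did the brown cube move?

3.0

The brown cube was near (2.7, 3.8) before and (5.0, 5.7) after, so it travelled √(2.3² + 1.9²) ≈ 3.0 units.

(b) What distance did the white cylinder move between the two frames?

0.9

From (4.3, 1.8) to (5.0, 1.3), the white cylinder covered √(0.7² + 0.5²) ≈ 0.9 units.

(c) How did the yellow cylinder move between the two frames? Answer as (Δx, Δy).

(0.9, -1.8)

The yellow cylinder was at about (2.9, 6.0) and moved to about (3.8, 4.2).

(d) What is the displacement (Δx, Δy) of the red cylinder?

(1.0, -0.6)

The red cylinder was at about (7.7, 5.1) and moved to about (8.7, 4.5).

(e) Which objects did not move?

the blue sphere and the cyan cone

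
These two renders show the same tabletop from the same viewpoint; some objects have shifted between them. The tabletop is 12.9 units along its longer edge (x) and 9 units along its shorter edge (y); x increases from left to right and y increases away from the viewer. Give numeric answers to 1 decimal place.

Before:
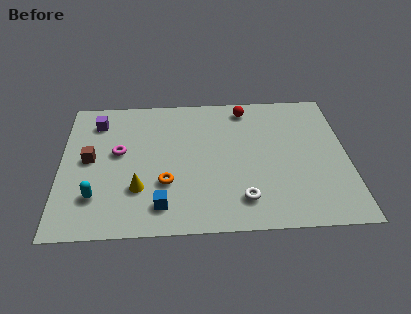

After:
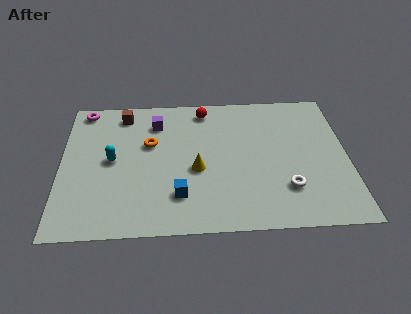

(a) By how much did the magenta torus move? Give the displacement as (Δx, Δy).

(-1.6, 3.0)

The magenta torus started near (2.6, 5.1) and ended near (1.0, 8.1).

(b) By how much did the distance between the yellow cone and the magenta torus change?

+4.1

Before: roughly 2.6 units apart; after: 6.7. That's 4.1 units further apart.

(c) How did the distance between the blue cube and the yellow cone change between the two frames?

+0.3

The distance was about 1.5 in the first image and 1.8 in the second, so they moved 0.3 units further apart.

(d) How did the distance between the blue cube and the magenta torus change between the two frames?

+3.3

They were about 4.0 units apart before and 7.3 after — 3.3 units further apart.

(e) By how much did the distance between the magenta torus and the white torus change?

+4.3

Before: roughly 6.4 units apart; after: 10.7. That's 4.3 units further apart.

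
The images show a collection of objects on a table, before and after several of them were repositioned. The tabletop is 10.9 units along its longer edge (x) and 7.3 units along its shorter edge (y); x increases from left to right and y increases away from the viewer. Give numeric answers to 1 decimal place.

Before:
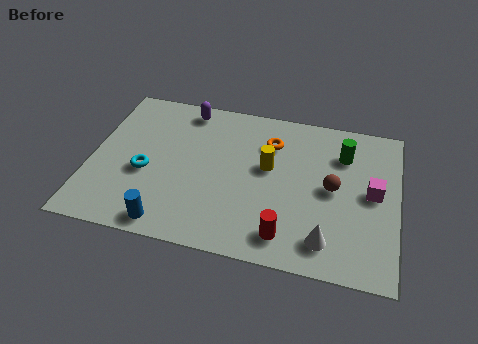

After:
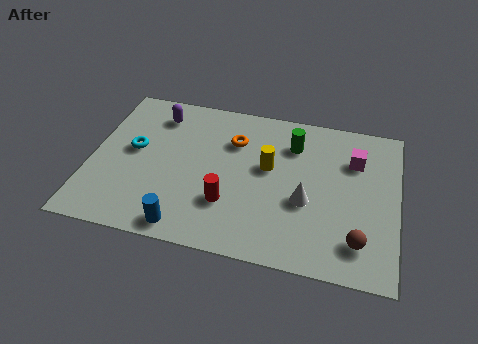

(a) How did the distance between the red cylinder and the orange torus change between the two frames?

-1.3

Before: roughly 4.3 units apart; after: 3.0. That's 1.3 units closer together.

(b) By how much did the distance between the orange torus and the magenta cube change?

+0.3

Before: roughly 4.0 units apart; after: 4.3. That's 0.3 units further apart.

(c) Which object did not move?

the yellow cylinder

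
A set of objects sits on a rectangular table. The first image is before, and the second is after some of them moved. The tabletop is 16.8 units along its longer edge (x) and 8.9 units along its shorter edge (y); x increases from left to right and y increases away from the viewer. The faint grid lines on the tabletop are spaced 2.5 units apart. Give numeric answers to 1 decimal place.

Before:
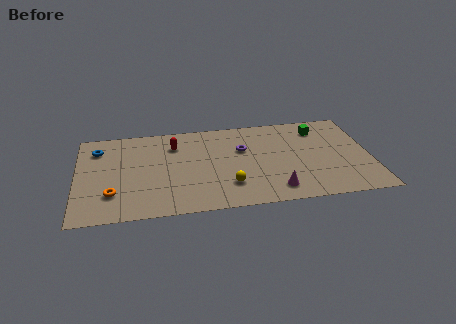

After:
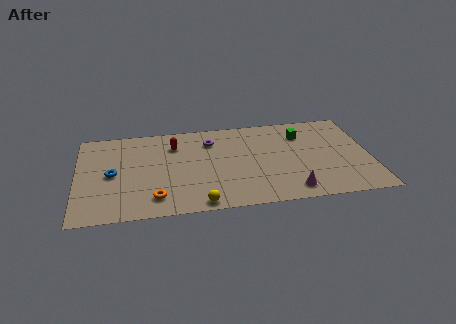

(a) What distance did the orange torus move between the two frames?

2.5

The orange torus moved from about (2.0, 2.4) to (4.4, 1.7), a distance of √(2.4² + 0.7²) ≈ 2.5.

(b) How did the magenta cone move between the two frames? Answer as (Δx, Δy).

(0.9, -0.2)

The magenta cone started near (11.2, 1.5) and ended near (12.1, 1.3).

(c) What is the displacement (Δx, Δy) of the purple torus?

(-1.8, 1.1)

The purple torus was at about (9.5, 5.7) and moved to about (7.7, 6.8).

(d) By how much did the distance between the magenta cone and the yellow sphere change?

+2.5

They were about 2.7 units apart before and 5.2 after — 2.5 units further apart.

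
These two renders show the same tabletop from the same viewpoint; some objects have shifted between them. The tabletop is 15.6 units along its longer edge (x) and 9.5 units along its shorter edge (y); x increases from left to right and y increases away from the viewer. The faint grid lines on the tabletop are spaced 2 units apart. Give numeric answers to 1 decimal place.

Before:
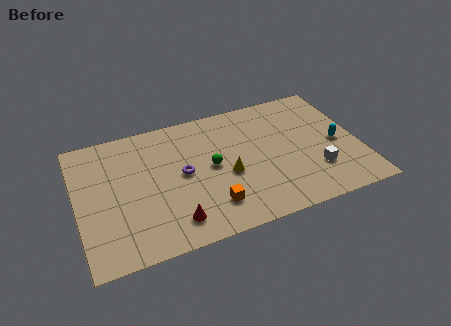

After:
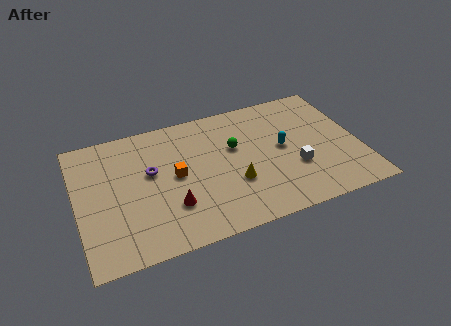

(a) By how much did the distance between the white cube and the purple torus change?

+0.6

Before: roughly 7.5 units apart; after: 8.1. That's 0.6 units further apart.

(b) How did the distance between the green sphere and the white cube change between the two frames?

-2.0

They were about 6.0 units apart before and 4.0 after — 2.0 units closer together.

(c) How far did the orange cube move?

3.3

From (7.1, 2.1) to (5.4, 4.9), the orange cube covered √(1.7² + 2.8²) ≈ 3.3 units.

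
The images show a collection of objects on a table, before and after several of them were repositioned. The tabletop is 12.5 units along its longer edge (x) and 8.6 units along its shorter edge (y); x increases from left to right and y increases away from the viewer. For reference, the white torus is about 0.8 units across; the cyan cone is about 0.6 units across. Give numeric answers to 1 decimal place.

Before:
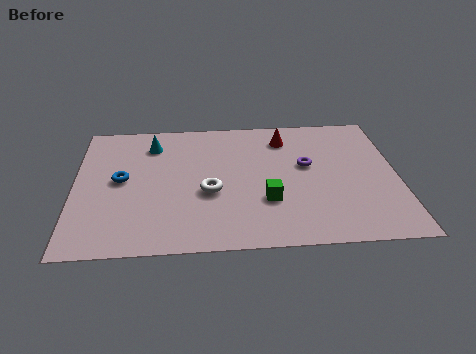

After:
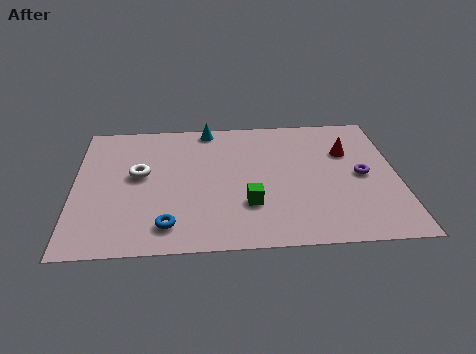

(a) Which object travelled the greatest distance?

the blue torus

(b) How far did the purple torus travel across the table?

2.2

From (9.0, 5.0) to (11.1, 4.2), the purple torus covered √(2.1² + 0.8²) ≈ 2.2 units.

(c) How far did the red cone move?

2.6

The red cone was near (8.2, 6.9) before and (10.6, 5.8) after, so it travelled √(2.4² + 1.1²) ≈ 2.6 units.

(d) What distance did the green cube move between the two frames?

0.7

The green cube moved from about (7.4, 2.8) to (6.7, 2.6), a distance of √(0.7² + 0.2²) ≈ 0.7.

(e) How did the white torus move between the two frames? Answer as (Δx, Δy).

(-2.7, 1.3)

From the two frames, the white torus sits at roughly (5.2, 3.5) before and (2.5, 4.8) after.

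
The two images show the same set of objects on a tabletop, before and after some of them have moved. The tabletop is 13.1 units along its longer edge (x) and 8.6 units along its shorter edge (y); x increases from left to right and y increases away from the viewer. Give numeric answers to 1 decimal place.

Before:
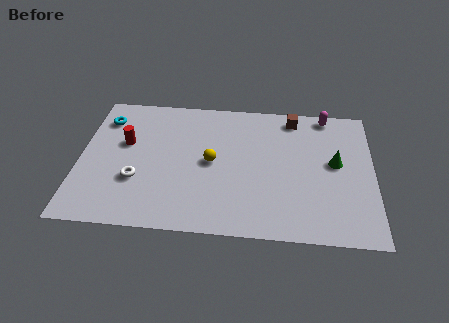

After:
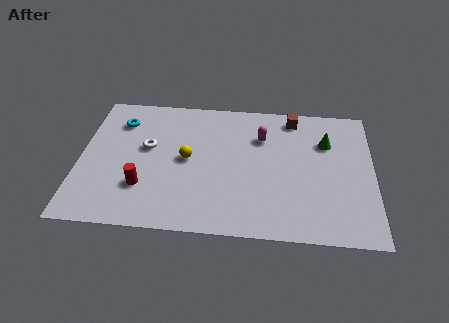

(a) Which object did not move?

the brown cube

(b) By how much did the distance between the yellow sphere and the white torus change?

-1.7

The distance was about 3.6 in the first image and 1.9 in the second, so they moved 1.7 units closer together.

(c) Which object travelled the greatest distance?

the magenta capsule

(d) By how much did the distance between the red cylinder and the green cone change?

-0.6

The distance was about 9.4 in the first image and 8.8 in the second, so they moved 0.6 units closer together.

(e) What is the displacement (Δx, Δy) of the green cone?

(-0.4, 1.3)

From the two frames, the green cone sits at roughly (11.4, 4.7) before and (11.0, 6.0) after.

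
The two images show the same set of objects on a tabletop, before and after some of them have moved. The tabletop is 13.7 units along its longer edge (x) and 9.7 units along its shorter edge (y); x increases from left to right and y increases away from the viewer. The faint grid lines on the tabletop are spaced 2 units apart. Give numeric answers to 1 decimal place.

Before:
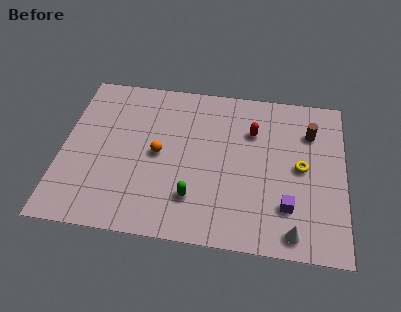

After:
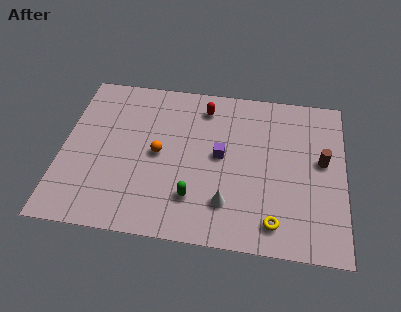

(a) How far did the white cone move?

3.4

The white cone moved from about (11.3, 1.1) to (8.1, 2.3), a distance of √(3.2² + 1.2²) ≈ 3.4.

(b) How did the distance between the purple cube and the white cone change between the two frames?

+1.4

The distance was about 1.4 in the first image and 2.8 in the second, so they moved 1.4 units further apart.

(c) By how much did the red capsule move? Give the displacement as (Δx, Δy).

(-2.4, 1.2)

The red capsule started near (9.2, 6.8) and ended near (6.8, 8.0).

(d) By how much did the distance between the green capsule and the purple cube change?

-1.5

They were about 4.5 units apart before and 3.0 after — 1.5 units closer together.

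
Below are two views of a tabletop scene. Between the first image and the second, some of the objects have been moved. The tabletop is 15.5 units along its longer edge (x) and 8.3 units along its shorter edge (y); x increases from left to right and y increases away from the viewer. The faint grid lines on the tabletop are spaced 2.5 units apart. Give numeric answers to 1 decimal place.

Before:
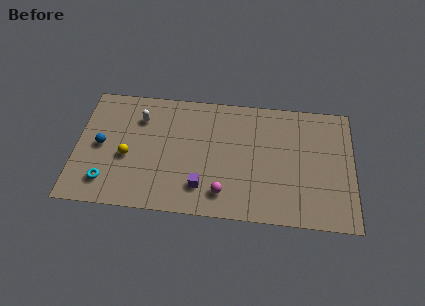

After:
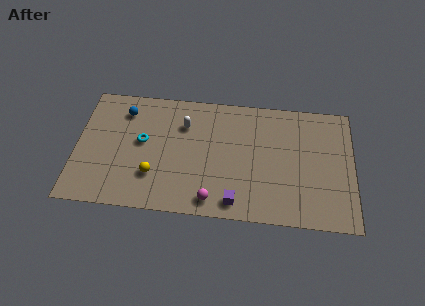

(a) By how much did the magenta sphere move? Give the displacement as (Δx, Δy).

(-0.6, -0.5)

The magenta sphere started near (8.3, 1.6) and ended near (7.7, 1.1).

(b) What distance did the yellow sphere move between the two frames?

1.9

The yellow sphere was near (2.9, 3.5) before and (4.4, 2.4) after, so it travelled √(1.5² + 1.1²) ≈ 1.9 units.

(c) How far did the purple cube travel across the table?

2.1

From (7.1, 1.9) to (9.0, 1.1), the purple cube covered √(1.9² + 0.8²) ≈ 2.1 units.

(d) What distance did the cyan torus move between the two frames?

3.5

From (1.8, 1.7) to (3.7, 4.6), the cyan torus covered √(1.9² + 2.9²) ≈ 3.5 units.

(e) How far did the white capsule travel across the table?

2.5

From (3.5, 6.2) to (6.0, 6.0), the white capsule covered √(2.5² + 0.2²) ≈ 2.5 units.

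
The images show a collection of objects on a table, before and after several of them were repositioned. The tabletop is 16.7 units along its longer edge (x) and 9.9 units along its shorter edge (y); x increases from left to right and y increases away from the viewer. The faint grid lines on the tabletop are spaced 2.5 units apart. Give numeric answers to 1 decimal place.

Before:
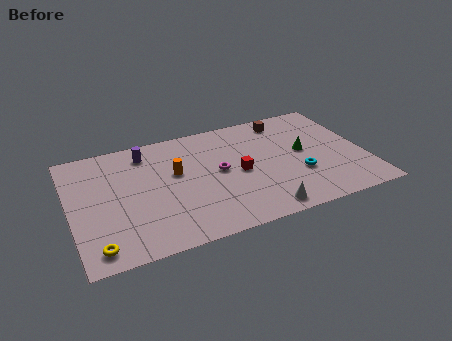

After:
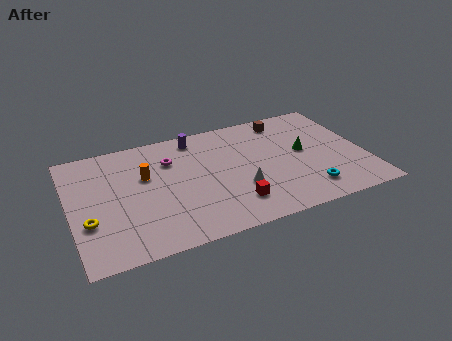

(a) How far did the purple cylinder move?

2.9

From (4.5, 8.2) to (7.4, 8.6), the purple cylinder covered √(2.9² + 0.4²) ≈ 2.9 units.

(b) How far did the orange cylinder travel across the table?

1.7

From (6.0, 5.9) to (4.3, 6.2), the orange cylinder covered √(1.7² + 0.3²) ≈ 1.7 units.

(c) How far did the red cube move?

2.6

From (9.5, 4.7) to (8.9, 2.2), the red cube covered √(0.6² + 2.5²) ≈ 2.6 units.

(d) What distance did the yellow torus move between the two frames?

2.1

The yellow torus was near (1.2, 1.3) before and (0.9, 3.4) after, so it travelled √(0.3² + 2.1²) ≈ 2.1 units.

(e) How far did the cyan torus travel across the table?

1.5

From (12.8, 3.4) to (13.1, 1.9), the cyan torus covered √(0.3² + 1.5²) ≈ 1.5 units.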